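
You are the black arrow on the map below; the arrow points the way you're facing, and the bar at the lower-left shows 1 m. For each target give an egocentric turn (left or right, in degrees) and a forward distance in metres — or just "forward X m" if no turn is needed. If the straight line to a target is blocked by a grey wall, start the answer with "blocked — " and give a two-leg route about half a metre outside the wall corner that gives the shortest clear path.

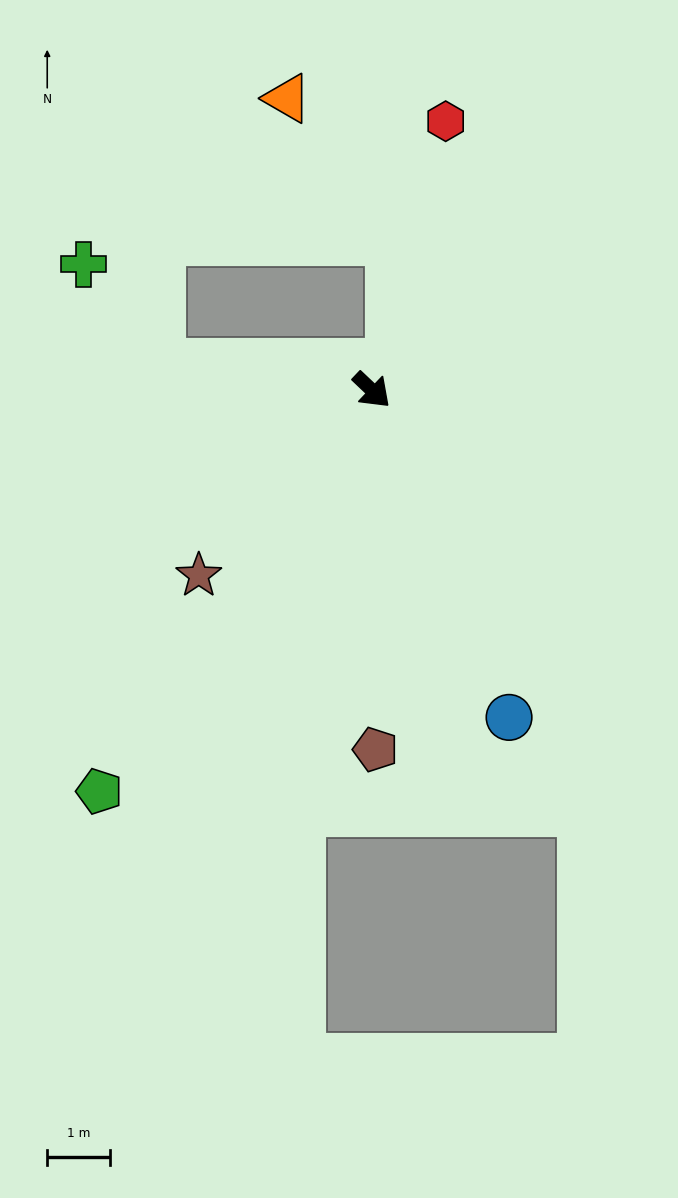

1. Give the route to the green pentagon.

turn right 81°, forward 7.8 m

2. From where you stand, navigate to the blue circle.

turn right 24°, forward 5.7 m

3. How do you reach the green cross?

blocked — turn right 143°, forward 3.4 m, then turn right 47°, forward 2.0 m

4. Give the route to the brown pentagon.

turn right 46°, forward 5.7 m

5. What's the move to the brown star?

turn right 90°, forward 4.1 m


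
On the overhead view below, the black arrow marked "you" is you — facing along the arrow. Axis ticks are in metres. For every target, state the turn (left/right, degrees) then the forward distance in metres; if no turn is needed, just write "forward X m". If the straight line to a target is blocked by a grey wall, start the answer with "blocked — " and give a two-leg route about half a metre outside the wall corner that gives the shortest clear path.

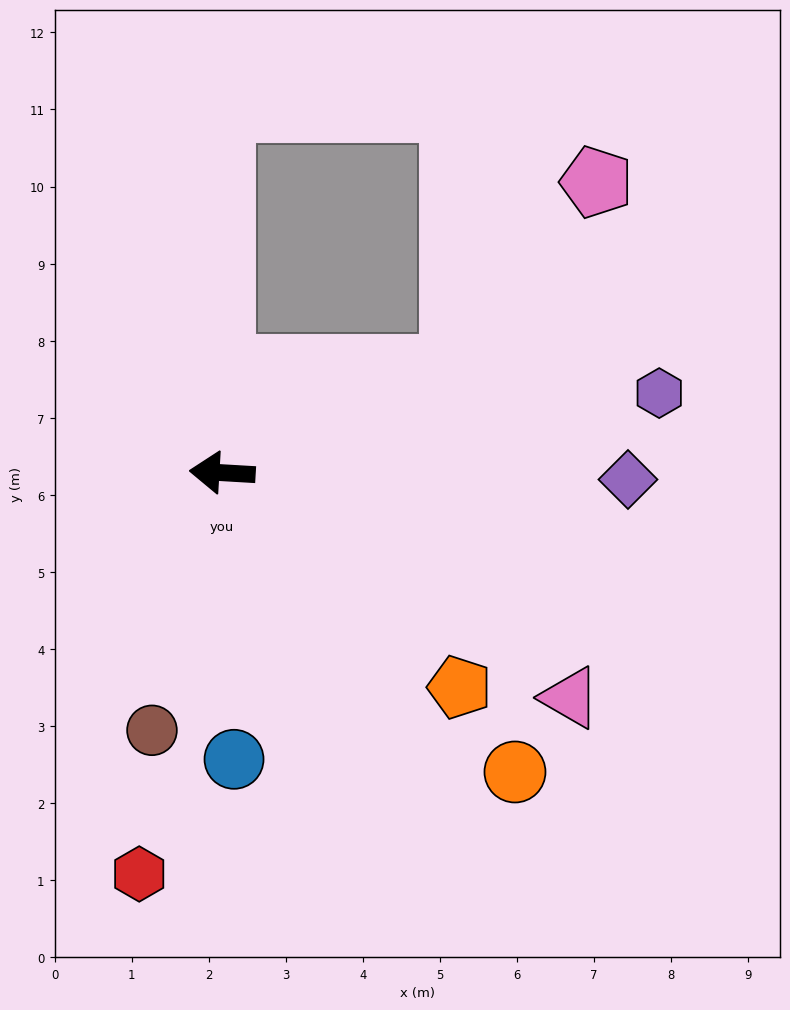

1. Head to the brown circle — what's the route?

turn left 78°, forward 3.5 m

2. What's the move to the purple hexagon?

turn right 166°, forward 5.8 m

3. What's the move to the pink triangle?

turn left 150°, forward 5.4 m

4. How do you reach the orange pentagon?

turn left 141°, forward 4.1 m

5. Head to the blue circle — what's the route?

turn left 96°, forward 3.7 m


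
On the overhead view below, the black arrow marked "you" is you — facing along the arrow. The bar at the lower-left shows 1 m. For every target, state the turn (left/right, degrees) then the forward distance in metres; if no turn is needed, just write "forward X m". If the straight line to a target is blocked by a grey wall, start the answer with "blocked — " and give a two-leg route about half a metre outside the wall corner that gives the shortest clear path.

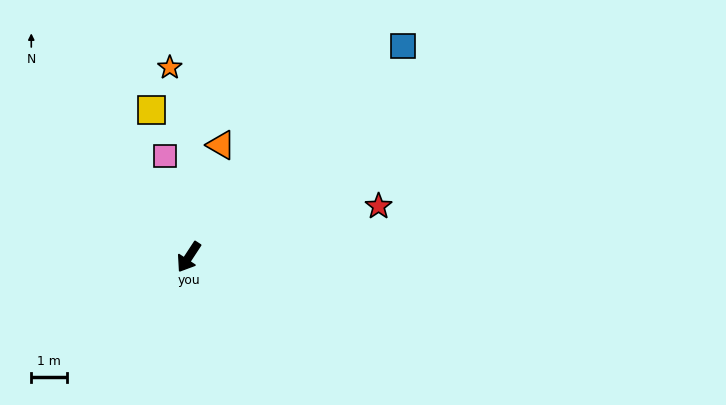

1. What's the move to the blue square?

turn left 168°, forward 8.5 m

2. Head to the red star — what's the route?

turn left 138°, forward 5.5 m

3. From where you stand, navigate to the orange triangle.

turn right 163°, forward 3.3 m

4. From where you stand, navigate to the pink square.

turn right 133°, forward 2.9 m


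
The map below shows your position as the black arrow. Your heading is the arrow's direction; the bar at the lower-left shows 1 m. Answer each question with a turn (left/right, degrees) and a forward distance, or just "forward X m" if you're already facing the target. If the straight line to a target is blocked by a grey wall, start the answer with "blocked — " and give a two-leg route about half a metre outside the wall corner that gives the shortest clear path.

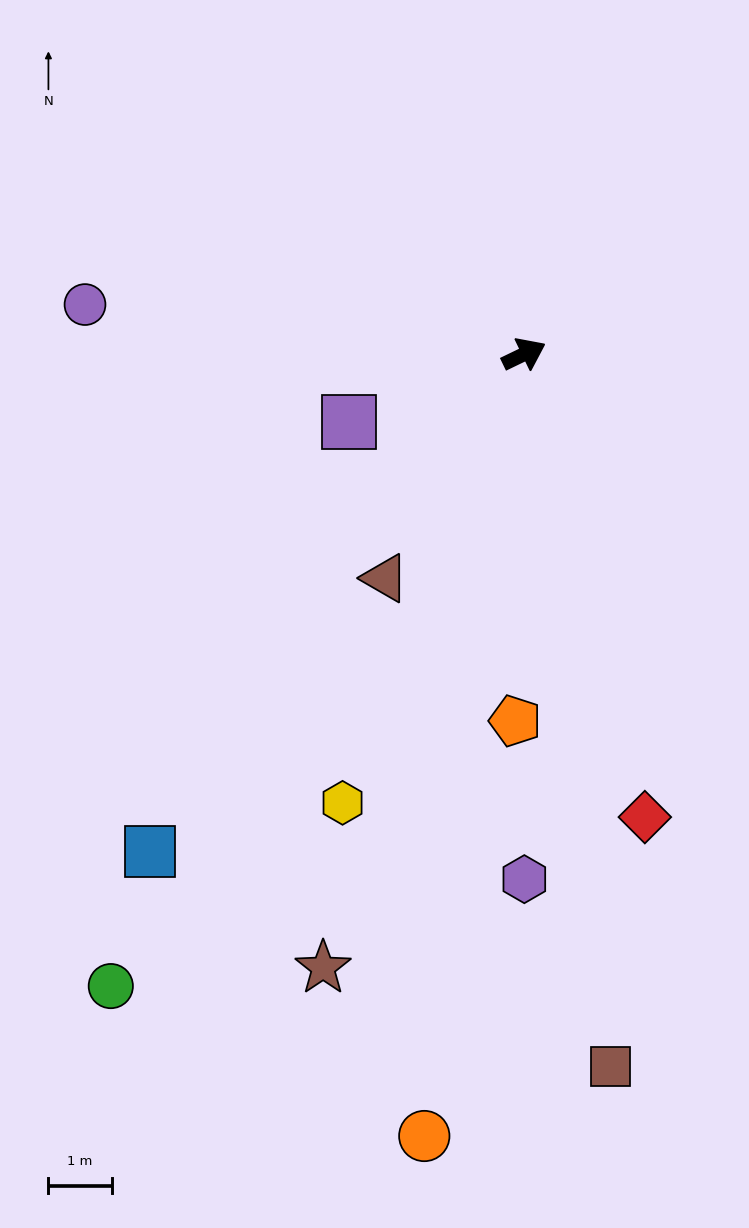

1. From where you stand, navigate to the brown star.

turn right 134°, forward 10.2 m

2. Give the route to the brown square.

turn right 109°, forward 11.4 m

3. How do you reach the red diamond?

turn right 101°, forward 7.6 m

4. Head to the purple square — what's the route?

turn left 175°, forward 3.0 m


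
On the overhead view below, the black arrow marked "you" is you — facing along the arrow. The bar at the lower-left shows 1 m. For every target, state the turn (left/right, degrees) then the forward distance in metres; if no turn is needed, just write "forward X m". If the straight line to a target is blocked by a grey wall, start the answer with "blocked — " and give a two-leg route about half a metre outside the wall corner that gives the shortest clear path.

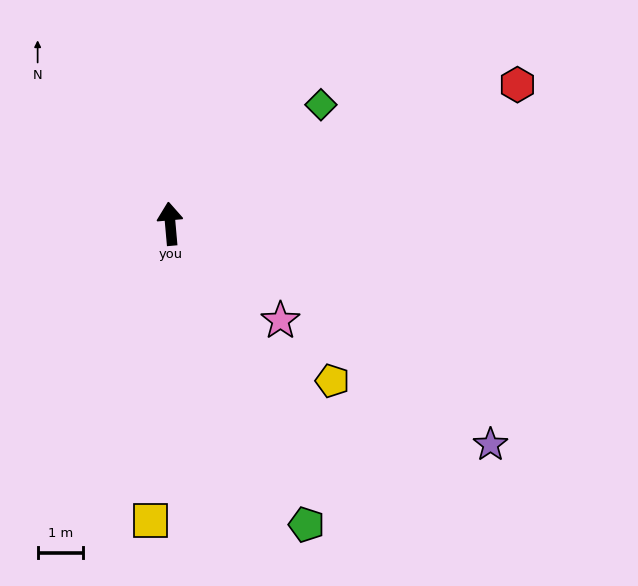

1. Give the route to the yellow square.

turn left 171°, forward 6.5 m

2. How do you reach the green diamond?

turn right 57°, forward 4.2 m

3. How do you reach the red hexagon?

turn right 73°, forward 8.2 m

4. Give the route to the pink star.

turn right 136°, forward 3.2 m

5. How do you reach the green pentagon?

turn right 161°, forward 7.3 m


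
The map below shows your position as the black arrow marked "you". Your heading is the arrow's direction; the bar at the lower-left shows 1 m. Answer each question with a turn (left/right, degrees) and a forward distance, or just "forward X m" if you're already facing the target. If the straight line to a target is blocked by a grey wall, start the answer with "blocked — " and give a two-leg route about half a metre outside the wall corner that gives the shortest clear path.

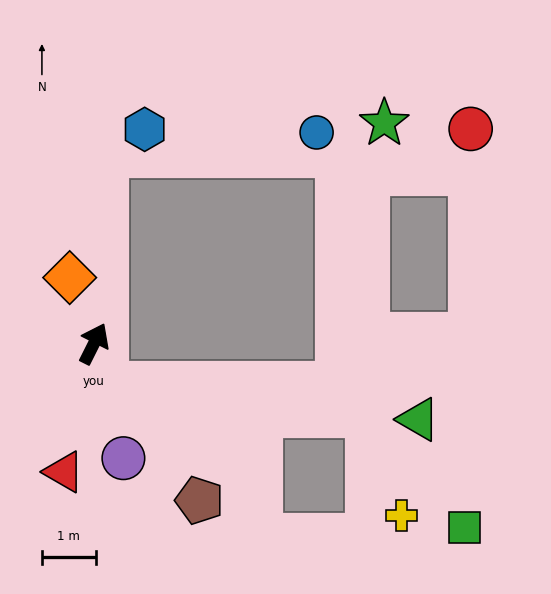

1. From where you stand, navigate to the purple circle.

turn right 139°, forward 2.2 m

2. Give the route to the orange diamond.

turn left 47°, forward 1.3 m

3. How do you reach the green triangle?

blocked — turn right 137°, forward 0.8 m, then turn left 67°, forward 5.8 m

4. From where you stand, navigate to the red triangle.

turn right 167°, forward 2.4 m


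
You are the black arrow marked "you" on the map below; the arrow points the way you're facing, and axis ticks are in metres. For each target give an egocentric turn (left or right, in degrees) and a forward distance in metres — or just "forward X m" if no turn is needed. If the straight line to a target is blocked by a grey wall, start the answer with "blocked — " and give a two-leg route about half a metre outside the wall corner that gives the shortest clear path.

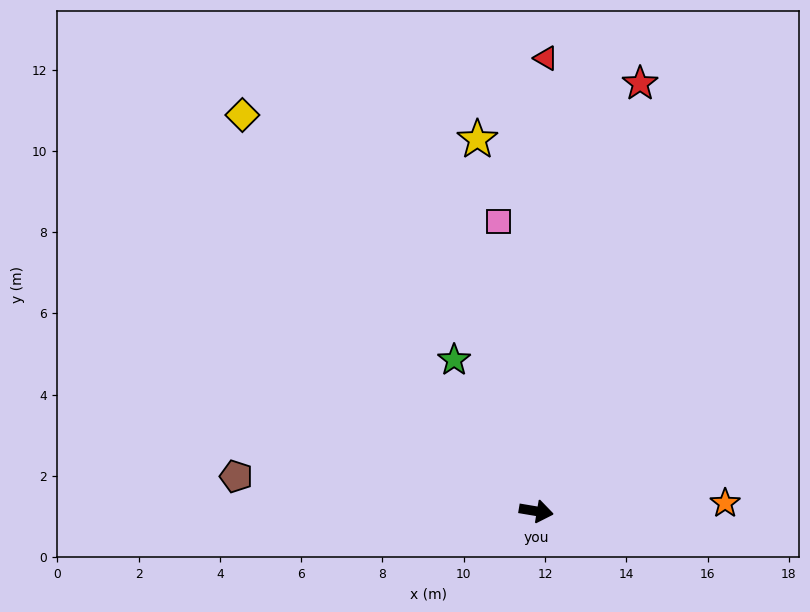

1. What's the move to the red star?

turn left 86°, forward 10.8 m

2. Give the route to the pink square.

turn left 107°, forward 7.2 m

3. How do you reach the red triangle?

turn left 98°, forward 11.2 m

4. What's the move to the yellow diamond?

turn left 136°, forward 12.1 m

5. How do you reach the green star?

turn left 128°, forward 4.2 m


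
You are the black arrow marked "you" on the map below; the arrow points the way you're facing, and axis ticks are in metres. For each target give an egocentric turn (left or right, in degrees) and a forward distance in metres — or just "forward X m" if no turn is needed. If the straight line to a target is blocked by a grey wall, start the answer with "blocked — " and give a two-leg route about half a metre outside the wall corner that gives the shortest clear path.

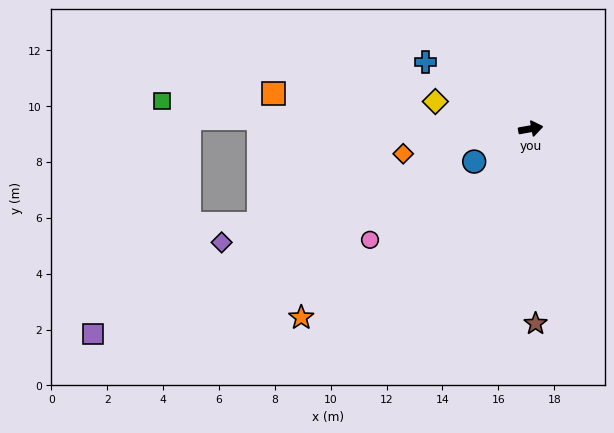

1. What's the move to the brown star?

turn right 99°, forward 7.0 m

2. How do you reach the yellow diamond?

turn left 154°, forward 3.5 m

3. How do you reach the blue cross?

turn left 137°, forward 4.5 m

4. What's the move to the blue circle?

turn right 160°, forward 2.3 m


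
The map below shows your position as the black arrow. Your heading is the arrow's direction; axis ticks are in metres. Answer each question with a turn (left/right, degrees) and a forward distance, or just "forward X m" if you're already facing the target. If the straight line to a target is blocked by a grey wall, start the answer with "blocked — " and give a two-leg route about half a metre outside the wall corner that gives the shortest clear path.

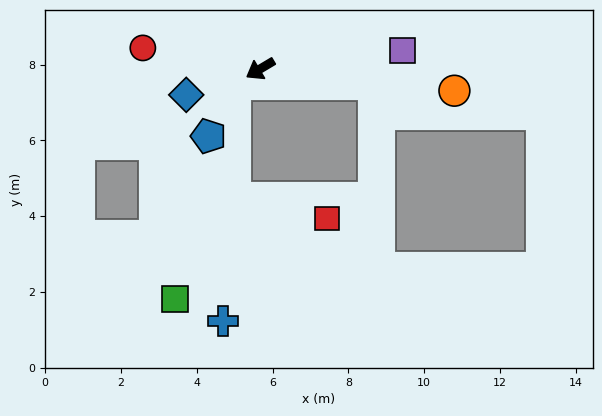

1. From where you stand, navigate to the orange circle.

turn left 143°, forward 5.2 m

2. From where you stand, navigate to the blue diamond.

turn right 11°, forward 2.1 m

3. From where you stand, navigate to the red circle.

turn right 41°, forward 3.1 m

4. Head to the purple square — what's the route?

turn left 156°, forward 3.8 m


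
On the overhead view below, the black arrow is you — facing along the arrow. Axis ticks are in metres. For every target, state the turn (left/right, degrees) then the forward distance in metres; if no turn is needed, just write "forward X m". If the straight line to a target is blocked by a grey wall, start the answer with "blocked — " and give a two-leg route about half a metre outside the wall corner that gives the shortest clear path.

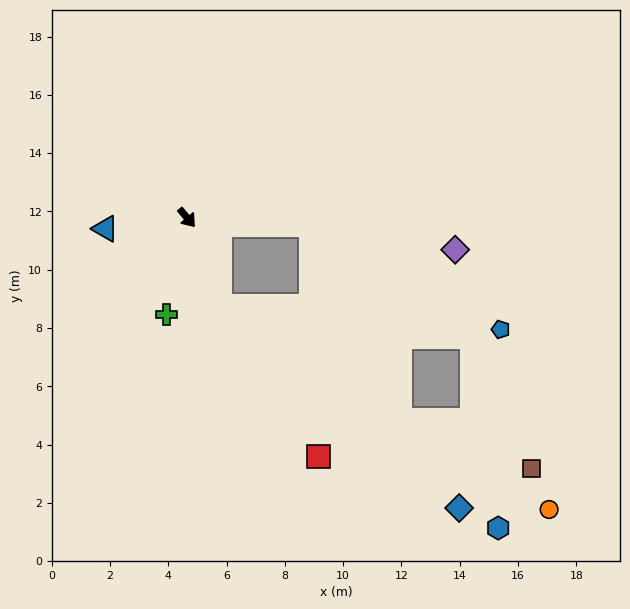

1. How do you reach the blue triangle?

turn right 122°, forward 2.8 m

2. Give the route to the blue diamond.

blocked — turn right 19°, forward 3.2 m, then turn left 29°, forward 10.7 m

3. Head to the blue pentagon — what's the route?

blocked — turn left 47°, forward 4.3 m, then turn right 26°, forward 7.4 m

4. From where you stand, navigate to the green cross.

turn right 52°, forward 3.4 m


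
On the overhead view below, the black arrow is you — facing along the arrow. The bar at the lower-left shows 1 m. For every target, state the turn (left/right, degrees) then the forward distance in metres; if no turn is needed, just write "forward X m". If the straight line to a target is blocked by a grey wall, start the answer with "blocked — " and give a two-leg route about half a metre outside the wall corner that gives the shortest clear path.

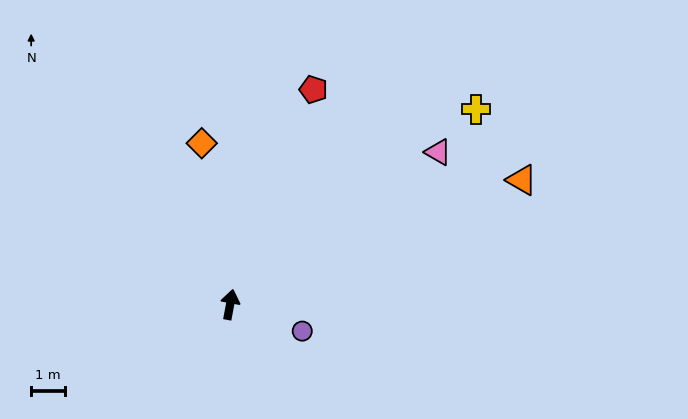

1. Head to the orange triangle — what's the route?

turn right 56°, forward 9.2 m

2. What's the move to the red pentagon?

turn right 11°, forward 6.7 m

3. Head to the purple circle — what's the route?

turn right 100°, forward 2.2 m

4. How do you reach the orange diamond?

turn left 21°, forward 4.8 m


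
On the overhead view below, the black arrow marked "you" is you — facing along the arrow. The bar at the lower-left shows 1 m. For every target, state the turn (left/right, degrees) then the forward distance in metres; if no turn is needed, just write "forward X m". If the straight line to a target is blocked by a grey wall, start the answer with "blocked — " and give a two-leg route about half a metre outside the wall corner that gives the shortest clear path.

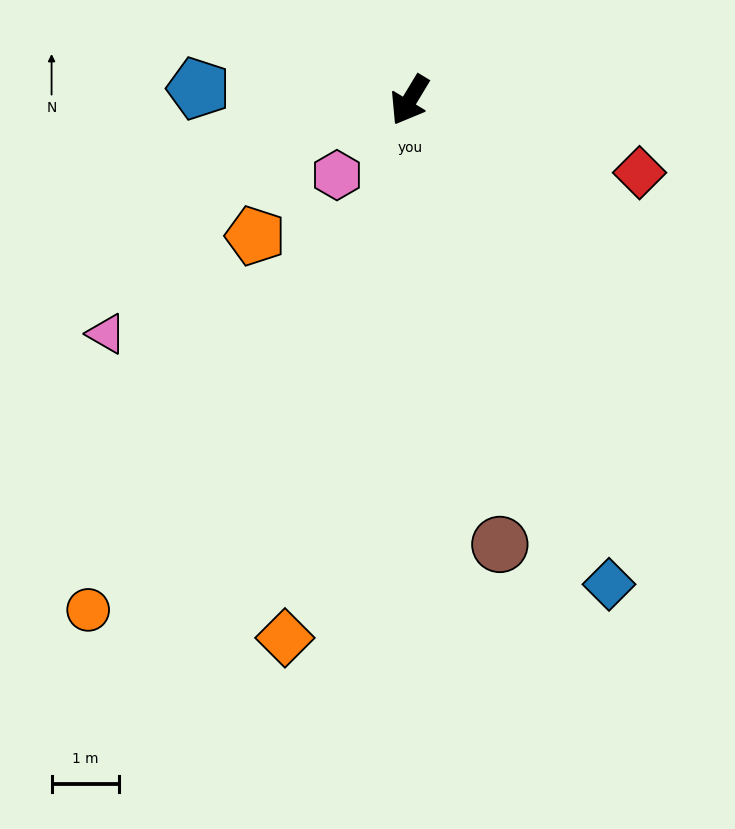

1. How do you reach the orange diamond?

turn left 18°, forward 8.2 m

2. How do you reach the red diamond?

turn left 104°, forward 3.6 m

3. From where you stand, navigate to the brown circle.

turn left 43°, forward 6.7 m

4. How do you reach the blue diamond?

turn left 53°, forward 7.7 m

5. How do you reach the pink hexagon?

turn right 13°, forward 1.5 m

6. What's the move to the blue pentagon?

turn right 62°, forward 3.1 m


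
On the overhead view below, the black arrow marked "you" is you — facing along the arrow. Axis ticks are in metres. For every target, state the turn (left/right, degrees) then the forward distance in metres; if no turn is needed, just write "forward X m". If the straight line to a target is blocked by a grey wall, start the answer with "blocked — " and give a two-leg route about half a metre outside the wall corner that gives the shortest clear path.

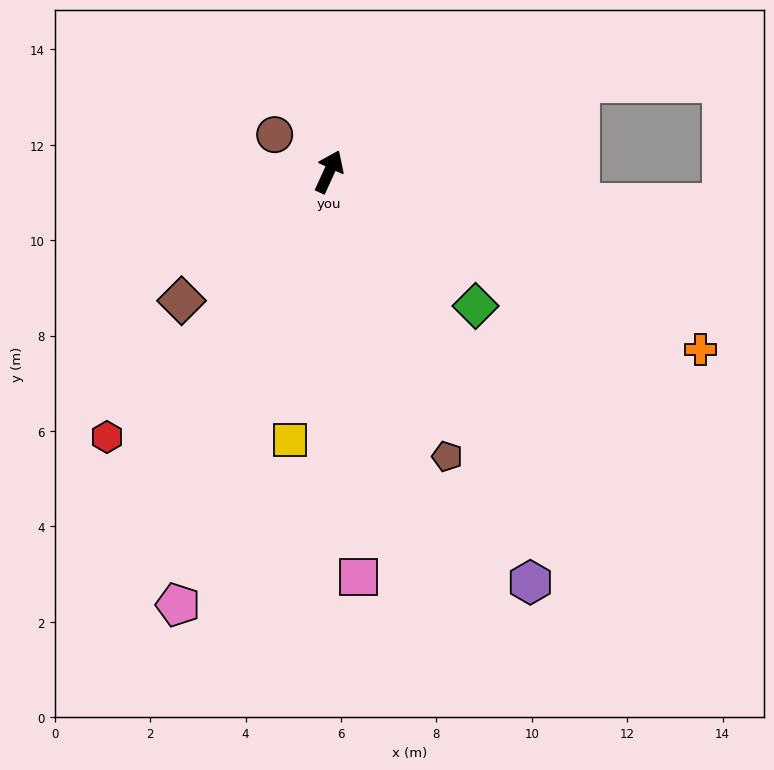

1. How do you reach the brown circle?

turn left 80°, forward 1.4 m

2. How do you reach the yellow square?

turn right 164°, forward 5.7 m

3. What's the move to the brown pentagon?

turn right 133°, forward 6.5 m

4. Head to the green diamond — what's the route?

turn right 108°, forward 4.2 m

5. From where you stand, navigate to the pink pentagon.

turn right 175°, forward 9.6 m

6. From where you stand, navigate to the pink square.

turn right 151°, forward 8.5 m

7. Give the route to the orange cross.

turn right 91°, forward 8.6 m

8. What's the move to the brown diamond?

turn left 156°, forward 4.1 m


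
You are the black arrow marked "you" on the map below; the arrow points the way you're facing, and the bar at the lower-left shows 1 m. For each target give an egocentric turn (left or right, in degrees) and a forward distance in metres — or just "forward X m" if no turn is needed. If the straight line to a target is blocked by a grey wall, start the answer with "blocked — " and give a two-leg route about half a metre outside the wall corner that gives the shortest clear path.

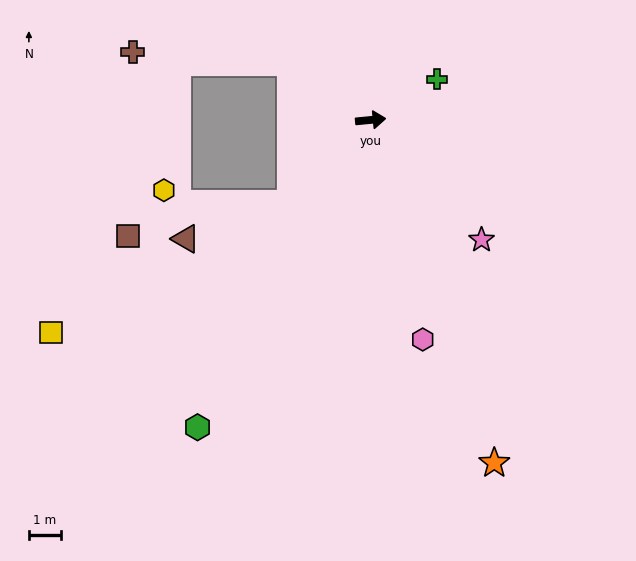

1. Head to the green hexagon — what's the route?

turn right 125°, forward 11.0 m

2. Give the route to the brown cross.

blocked — turn left 139°, forward 3.1 m, then turn left 32°, forward 4.9 m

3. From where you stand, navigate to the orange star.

turn right 76°, forward 11.3 m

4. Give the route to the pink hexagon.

turn right 82°, forward 7.0 m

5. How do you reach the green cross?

turn left 26°, forward 2.4 m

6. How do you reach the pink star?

turn right 53°, forward 5.1 m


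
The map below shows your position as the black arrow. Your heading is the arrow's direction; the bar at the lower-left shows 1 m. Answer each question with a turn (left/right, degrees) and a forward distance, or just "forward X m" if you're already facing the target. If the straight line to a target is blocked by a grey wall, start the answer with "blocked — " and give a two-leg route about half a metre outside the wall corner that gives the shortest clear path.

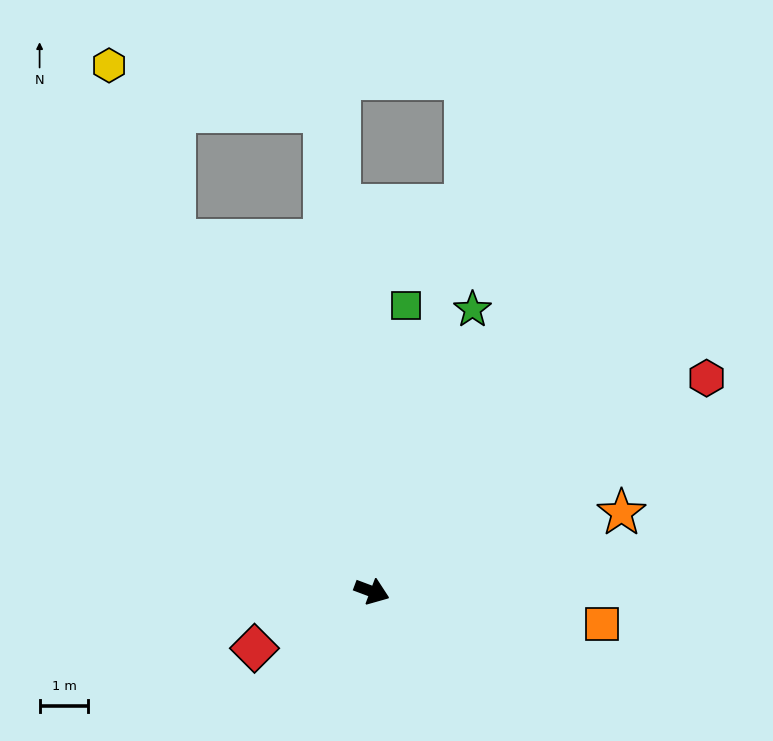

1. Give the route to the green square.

turn left 104°, forward 5.9 m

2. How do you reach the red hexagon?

turn left 53°, forward 8.1 m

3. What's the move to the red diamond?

turn right 134°, forward 2.7 m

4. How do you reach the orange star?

turn left 38°, forward 5.4 m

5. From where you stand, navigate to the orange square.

turn left 12°, forward 4.8 m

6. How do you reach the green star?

turn left 91°, forward 6.1 m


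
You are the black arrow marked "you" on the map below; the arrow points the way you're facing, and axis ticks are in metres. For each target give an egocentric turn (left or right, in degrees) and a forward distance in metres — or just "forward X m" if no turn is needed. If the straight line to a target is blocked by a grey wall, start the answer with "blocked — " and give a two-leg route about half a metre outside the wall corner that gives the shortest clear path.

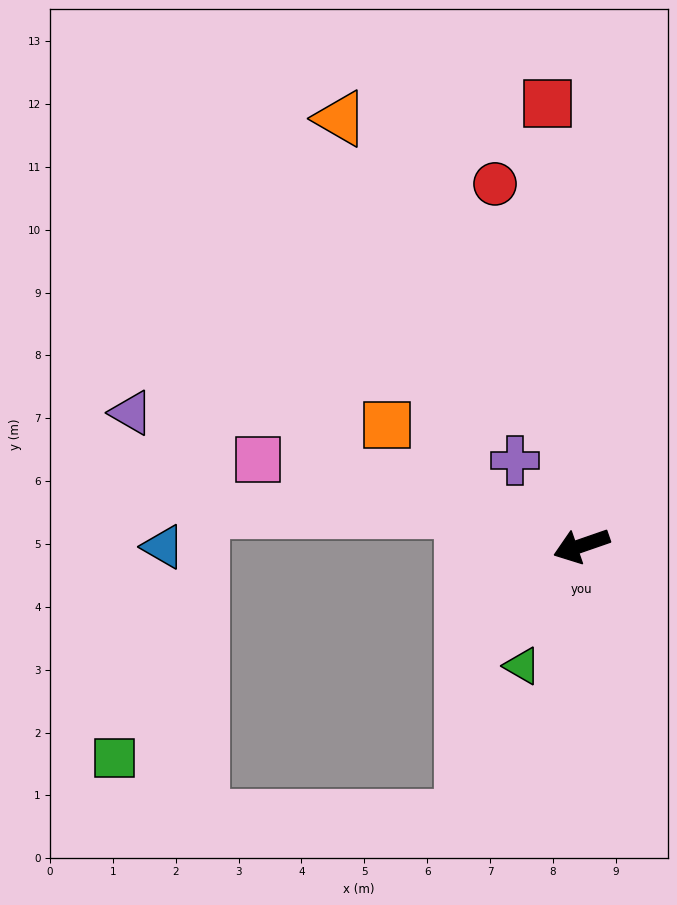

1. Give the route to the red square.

turn right 105°, forward 7.1 m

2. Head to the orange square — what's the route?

turn right 51°, forward 3.6 m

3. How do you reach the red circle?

turn right 96°, forward 5.9 m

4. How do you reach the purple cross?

turn right 71°, forward 1.7 m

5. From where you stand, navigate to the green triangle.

turn left 45°, forward 2.1 m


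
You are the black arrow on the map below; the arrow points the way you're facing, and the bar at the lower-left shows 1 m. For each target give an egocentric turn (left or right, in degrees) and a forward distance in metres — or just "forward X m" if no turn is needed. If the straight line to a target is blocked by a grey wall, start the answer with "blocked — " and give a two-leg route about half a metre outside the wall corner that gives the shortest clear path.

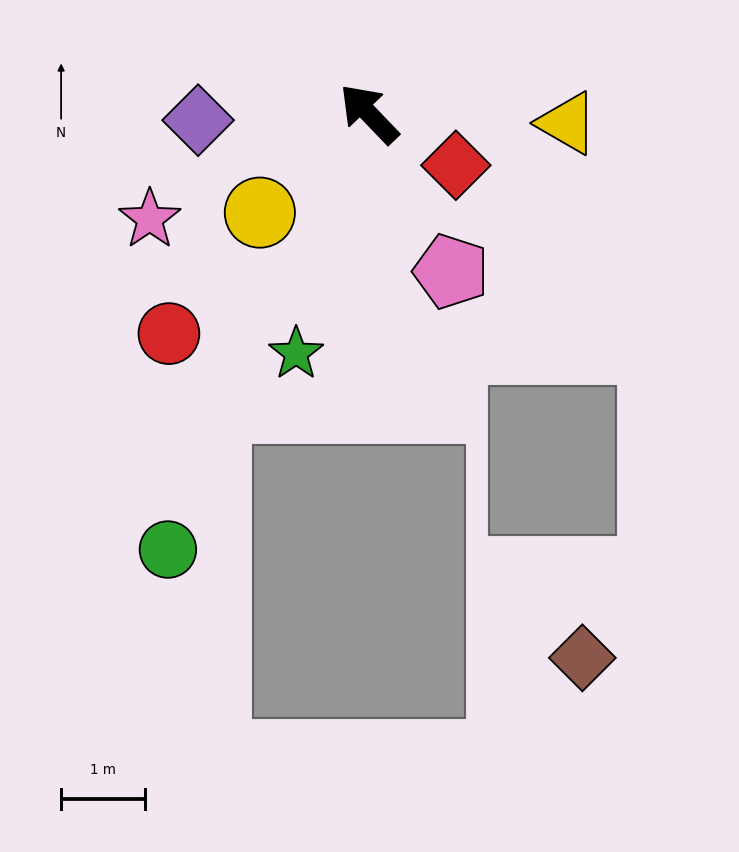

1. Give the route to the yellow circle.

turn left 88°, forward 1.8 m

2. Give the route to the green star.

turn left 119°, forward 3.0 m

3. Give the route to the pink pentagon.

turn left 164°, forward 2.1 m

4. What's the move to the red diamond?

turn right 164°, forward 1.2 m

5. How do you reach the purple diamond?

turn left 48°, forward 2.0 m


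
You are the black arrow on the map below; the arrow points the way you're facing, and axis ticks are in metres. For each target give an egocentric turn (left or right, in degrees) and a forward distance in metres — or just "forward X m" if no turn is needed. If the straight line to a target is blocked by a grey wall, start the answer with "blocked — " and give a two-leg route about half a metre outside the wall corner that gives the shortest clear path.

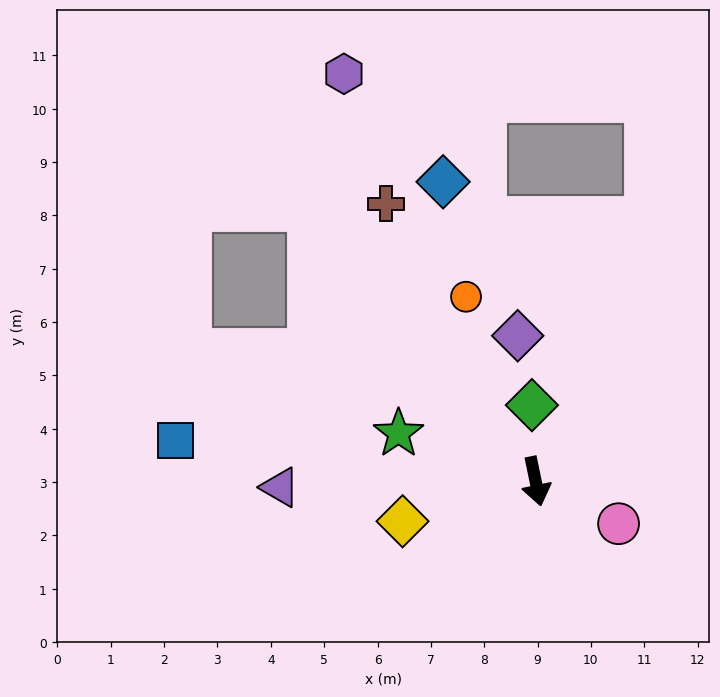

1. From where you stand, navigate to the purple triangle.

turn right 100°, forward 4.8 m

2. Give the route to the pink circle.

turn left 51°, forward 1.7 m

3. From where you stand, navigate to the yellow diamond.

turn right 85°, forward 2.6 m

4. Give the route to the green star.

turn right 121°, forward 2.7 m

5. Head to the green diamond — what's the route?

turn left 171°, forward 1.4 m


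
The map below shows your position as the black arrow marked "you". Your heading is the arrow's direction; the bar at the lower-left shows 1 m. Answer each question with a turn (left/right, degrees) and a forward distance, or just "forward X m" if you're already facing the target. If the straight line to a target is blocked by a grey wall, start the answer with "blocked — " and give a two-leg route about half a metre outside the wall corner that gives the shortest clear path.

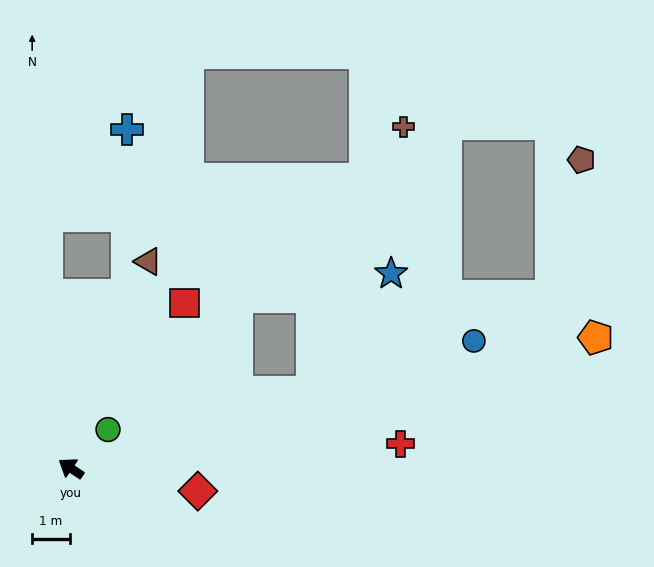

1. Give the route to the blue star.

blocked — turn right 128°, forward 6.7 m, then turn left 38°, forward 3.8 m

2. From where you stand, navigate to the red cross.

turn right 142°, forward 8.8 m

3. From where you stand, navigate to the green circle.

turn right 100°, forward 1.4 m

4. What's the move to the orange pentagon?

turn right 132°, forward 14.4 m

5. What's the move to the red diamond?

turn right 156°, forward 3.4 m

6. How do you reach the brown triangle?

turn right 76°, forward 5.9 m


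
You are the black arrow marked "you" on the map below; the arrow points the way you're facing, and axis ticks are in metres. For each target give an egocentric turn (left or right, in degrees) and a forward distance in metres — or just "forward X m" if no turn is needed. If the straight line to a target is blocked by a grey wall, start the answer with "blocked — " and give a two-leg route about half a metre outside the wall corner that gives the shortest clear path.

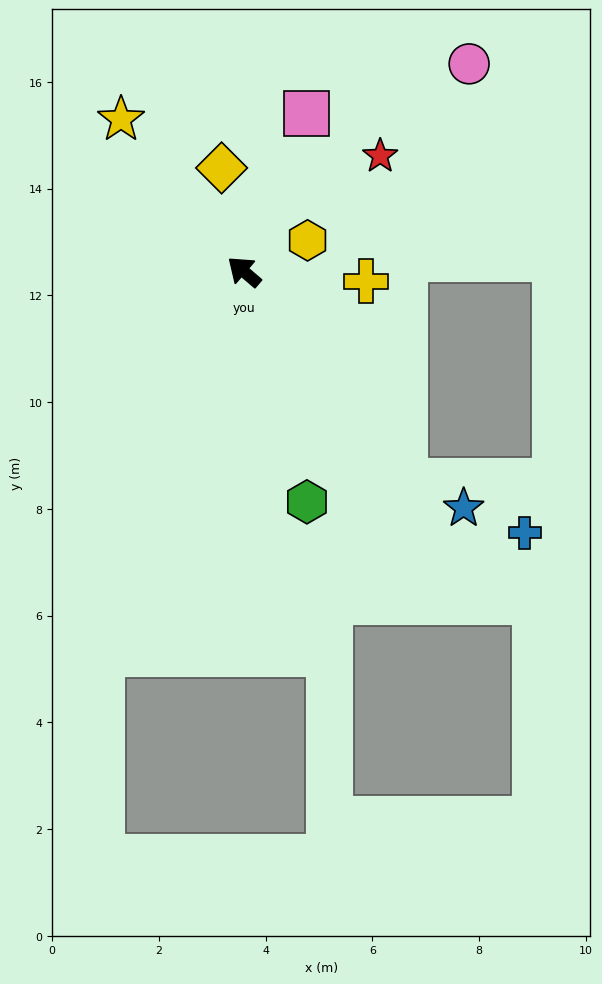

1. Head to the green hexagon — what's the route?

turn left 146°, forward 4.5 m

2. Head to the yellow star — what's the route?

turn right 11°, forward 3.7 m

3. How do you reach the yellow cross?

turn right 144°, forward 2.3 m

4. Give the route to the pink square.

turn right 71°, forward 3.2 m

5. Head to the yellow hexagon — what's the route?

turn right 113°, forward 1.3 m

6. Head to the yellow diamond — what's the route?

turn right 37°, forward 2.0 m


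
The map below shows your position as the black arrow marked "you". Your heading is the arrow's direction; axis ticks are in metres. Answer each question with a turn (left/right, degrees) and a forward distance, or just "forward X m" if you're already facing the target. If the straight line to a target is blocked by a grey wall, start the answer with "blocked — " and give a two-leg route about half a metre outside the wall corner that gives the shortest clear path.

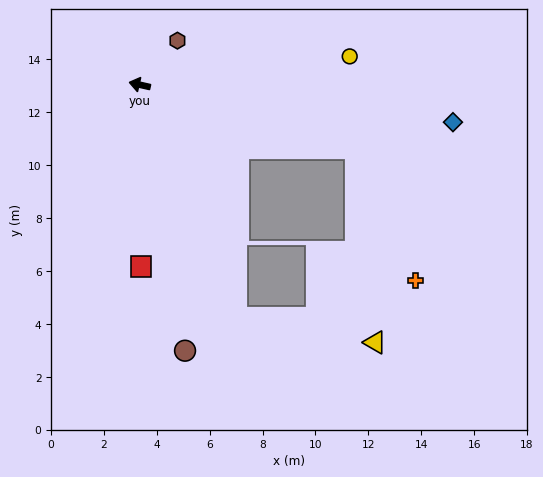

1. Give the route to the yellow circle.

turn right 160°, forward 8.0 m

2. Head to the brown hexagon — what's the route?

turn right 118°, forward 2.2 m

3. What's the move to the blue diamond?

turn right 174°, forward 11.9 m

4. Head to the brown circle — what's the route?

turn left 112°, forward 10.2 m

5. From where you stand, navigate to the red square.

turn left 103°, forward 6.9 m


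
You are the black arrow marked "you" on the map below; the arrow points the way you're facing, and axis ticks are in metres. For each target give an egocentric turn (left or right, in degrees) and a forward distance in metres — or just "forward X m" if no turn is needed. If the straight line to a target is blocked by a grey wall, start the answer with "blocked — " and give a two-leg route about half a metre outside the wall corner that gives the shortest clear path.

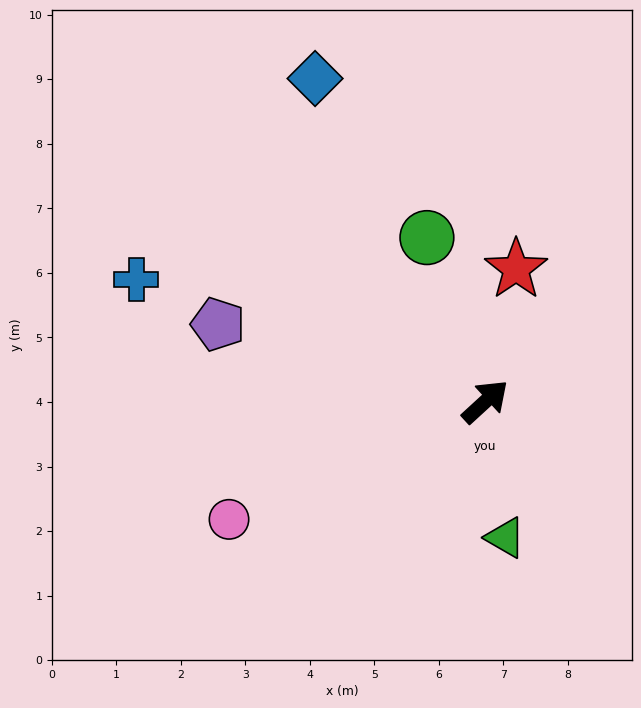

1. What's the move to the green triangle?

turn right 124°, forward 2.1 m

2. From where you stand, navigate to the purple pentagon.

turn left 121°, forward 4.3 m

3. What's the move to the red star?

turn left 34°, forward 2.1 m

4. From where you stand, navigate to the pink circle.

turn left 162°, forward 4.4 m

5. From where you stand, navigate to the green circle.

turn left 67°, forward 2.7 m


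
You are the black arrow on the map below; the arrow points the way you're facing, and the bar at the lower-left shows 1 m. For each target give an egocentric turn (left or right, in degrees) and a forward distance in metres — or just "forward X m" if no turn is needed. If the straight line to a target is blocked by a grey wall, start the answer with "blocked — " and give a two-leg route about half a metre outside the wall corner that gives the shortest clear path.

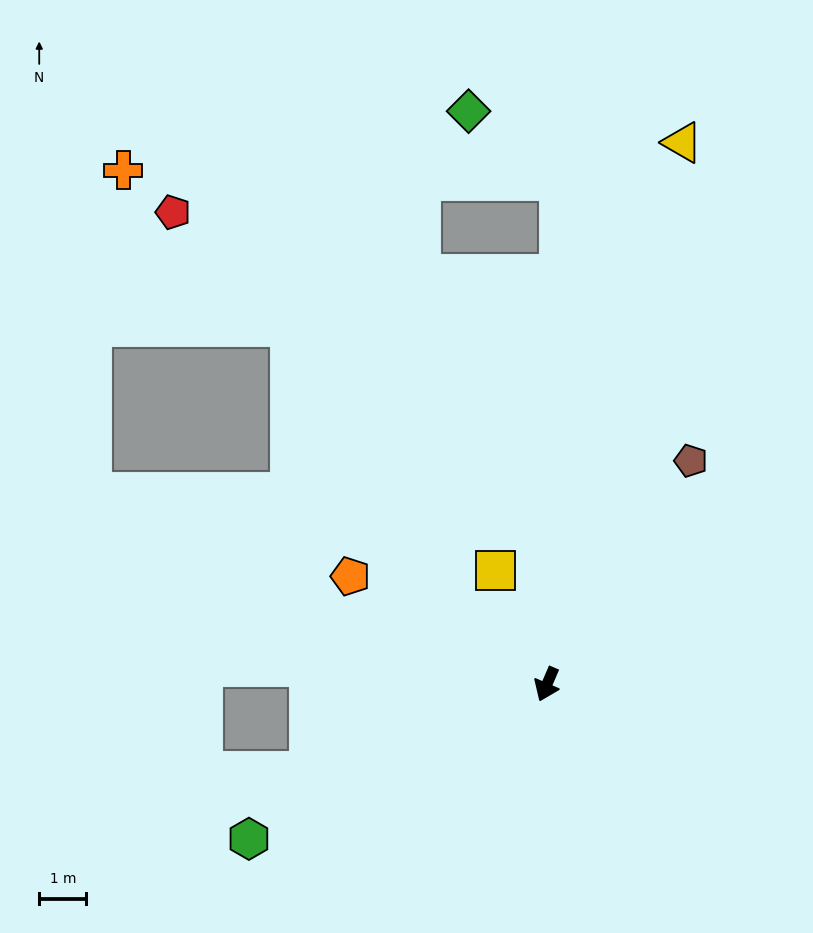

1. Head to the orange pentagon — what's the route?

turn right 96°, forward 4.7 m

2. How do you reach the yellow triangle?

turn right 171°, forward 11.8 m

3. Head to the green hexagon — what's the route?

turn right 39°, forward 7.1 m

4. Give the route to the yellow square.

turn right 132°, forward 2.6 m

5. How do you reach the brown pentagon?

turn left 170°, forward 5.6 m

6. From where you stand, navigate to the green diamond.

blocked — turn right 158°, forward 10.6 m, then turn left 54°, forward 2.4 m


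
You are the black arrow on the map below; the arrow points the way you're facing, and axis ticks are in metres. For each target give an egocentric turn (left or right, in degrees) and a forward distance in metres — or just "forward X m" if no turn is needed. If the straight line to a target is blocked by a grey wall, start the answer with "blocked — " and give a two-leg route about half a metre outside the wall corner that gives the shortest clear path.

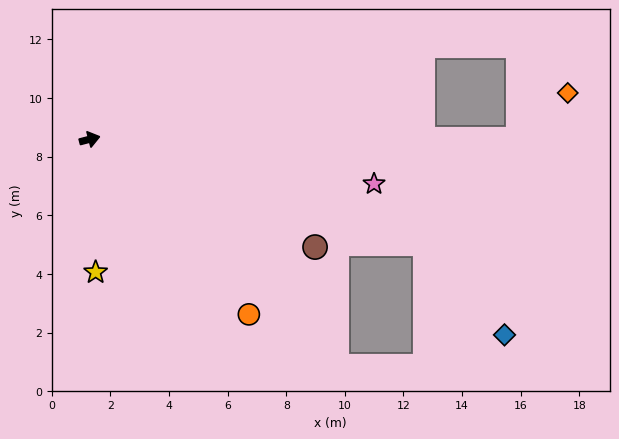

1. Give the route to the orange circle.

turn right 62°, forward 8.1 m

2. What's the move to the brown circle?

turn right 40°, forward 8.5 m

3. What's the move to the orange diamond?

blocked — turn right 15°, forward 14.6 m, then turn left 44°, forward 2.3 m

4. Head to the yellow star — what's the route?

turn right 102°, forward 4.5 m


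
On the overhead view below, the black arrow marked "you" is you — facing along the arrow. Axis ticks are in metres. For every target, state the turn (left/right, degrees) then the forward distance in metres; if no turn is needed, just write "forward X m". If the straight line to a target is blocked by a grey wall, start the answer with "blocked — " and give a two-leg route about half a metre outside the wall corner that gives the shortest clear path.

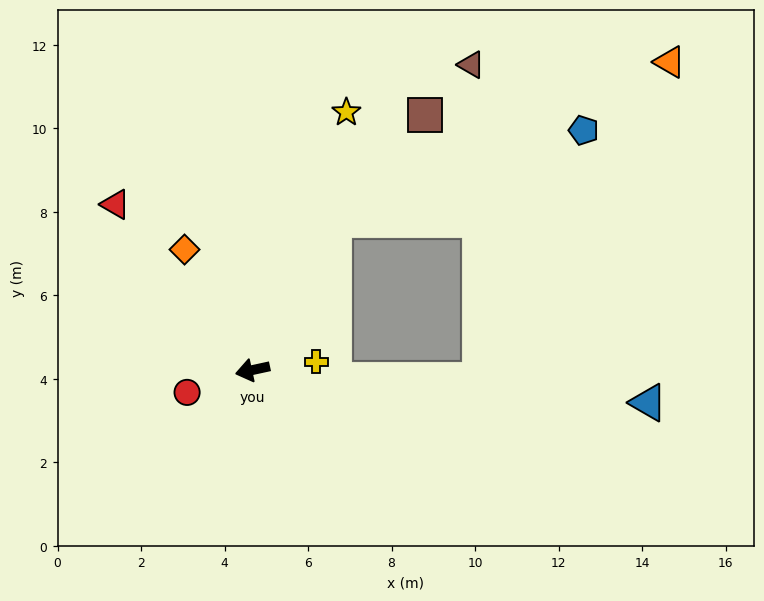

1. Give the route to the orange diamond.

turn right 73°, forward 3.3 m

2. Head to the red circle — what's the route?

turn left 7°, forward 1.7 m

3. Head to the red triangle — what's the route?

turn right 63°, forward 5.2 m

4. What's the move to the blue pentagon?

blocked — turn right 131°, forward 4.1 m, then turn right 41°, forward 6.4 m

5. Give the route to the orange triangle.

blocked — turn right 131°, forward 4.1 m, then turn right 36°, forward 8.9 m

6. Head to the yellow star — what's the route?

turn right 122°, forward 6.6 m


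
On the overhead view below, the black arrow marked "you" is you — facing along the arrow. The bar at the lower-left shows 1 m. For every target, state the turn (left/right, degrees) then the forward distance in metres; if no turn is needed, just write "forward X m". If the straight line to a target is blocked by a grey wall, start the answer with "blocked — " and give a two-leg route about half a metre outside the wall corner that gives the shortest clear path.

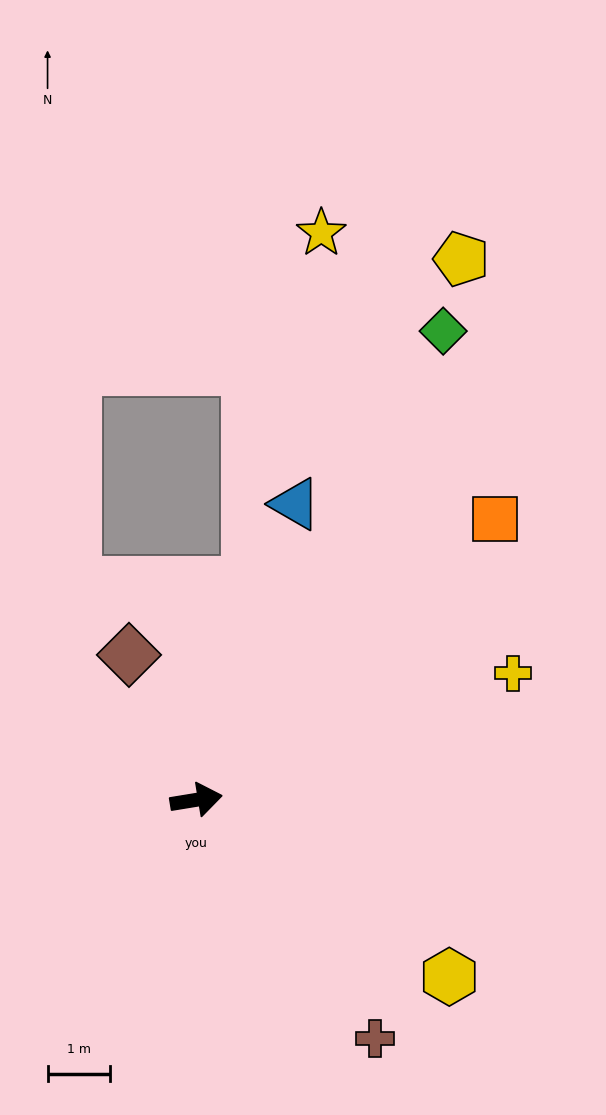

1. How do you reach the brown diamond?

turn left 106°, forward 2.6 m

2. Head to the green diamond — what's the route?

turn left 53°, forward 8.5 m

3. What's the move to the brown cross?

turn right 62°, forward 4.8 m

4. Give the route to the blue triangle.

turn left 62°, forward 5.0 m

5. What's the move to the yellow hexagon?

turn right 44°, forward 4.9 m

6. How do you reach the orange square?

turn left 34°, forward 6.5 m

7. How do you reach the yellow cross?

turn left 12°, forward 5.4 m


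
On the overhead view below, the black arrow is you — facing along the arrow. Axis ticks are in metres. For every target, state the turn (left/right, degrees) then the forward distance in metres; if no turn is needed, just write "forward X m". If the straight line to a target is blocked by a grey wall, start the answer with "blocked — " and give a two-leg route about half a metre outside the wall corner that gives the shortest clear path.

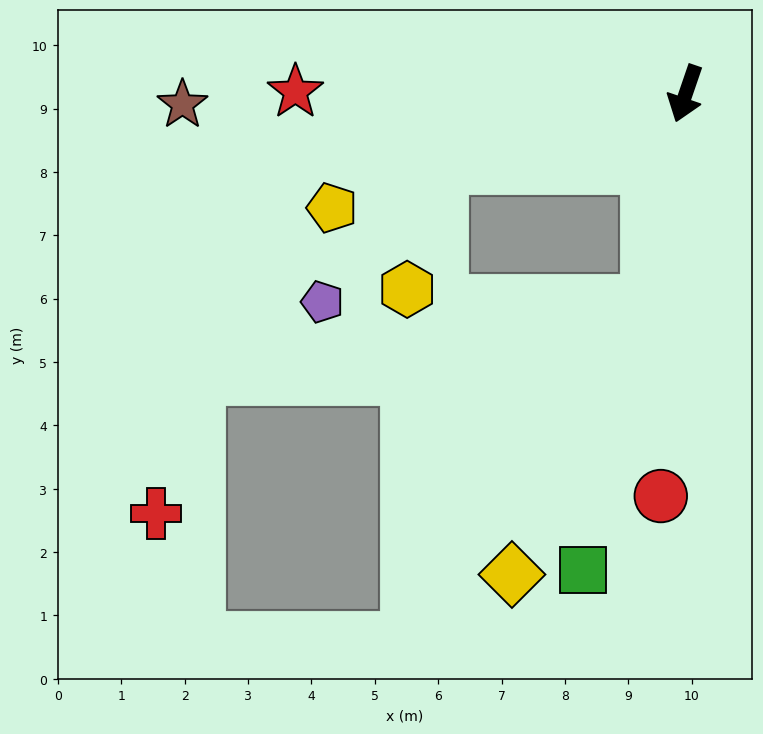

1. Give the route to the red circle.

turn left 15°, forward 6.4 m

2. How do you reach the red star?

turn right 71°, forward 6.2 m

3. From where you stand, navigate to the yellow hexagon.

blocked — turn right 54°, forward 4.0 m, then turn left 57°, forward 2.0 m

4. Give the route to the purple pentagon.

blocked — turn right 54°, forward 4.0 m, then turn left 31°, forward 2.8 m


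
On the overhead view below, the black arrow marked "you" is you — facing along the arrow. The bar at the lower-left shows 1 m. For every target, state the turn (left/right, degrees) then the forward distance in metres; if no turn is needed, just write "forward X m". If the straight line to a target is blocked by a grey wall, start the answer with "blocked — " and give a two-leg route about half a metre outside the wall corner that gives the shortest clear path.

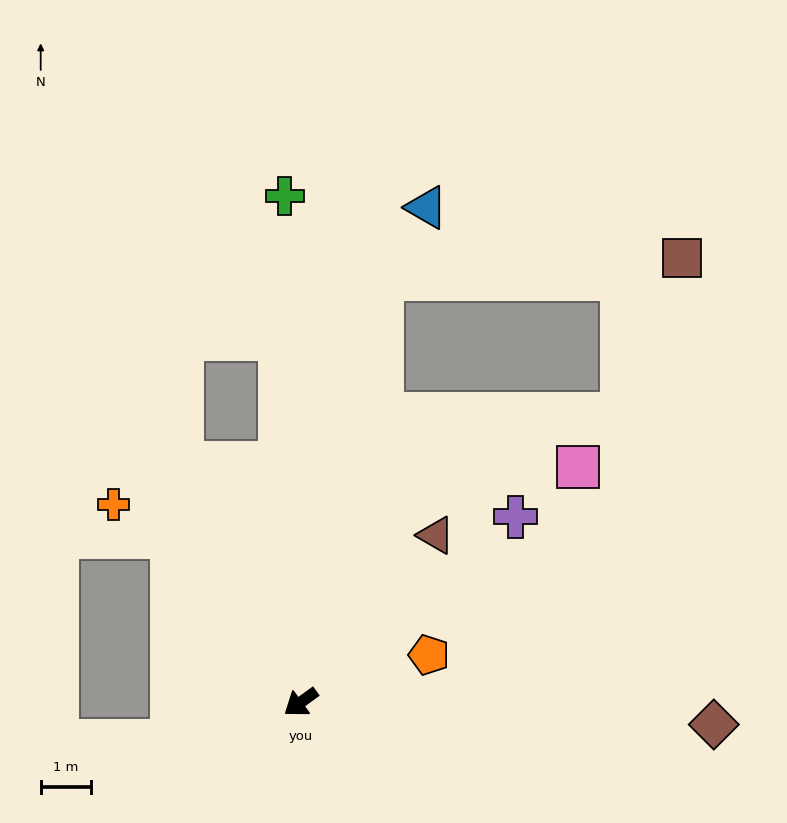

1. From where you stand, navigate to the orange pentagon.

turn left 164°, forward 2.7 m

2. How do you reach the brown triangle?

turn right 165°, forward 4.3 m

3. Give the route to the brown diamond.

turn left 141°, forward 8.2 m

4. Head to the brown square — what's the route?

blocked — turn right 137°, forward 8.6 m, then turn right 75°, forward 6.0 m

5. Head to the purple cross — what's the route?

turn right 175°, forward 5.6 m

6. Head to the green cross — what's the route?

turn right 124°, forward 10.1 m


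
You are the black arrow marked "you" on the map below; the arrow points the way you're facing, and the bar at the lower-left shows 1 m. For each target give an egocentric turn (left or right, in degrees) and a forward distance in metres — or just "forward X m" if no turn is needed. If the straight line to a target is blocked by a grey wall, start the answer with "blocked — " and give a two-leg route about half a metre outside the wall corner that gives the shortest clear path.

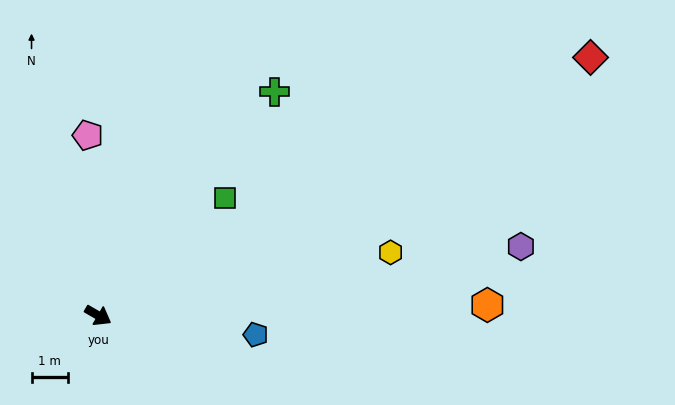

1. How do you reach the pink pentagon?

turn left 123°, forward 4.9 m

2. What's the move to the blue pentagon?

turn left 23°, forward 4.3 m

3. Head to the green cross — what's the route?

turn left 82°, forward 7.8 m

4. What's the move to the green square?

turn left 73°, forward 4.7 m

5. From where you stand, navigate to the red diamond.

turn left 58°, forward 15.2 m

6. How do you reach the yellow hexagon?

turn left 42°, forward 8.2 m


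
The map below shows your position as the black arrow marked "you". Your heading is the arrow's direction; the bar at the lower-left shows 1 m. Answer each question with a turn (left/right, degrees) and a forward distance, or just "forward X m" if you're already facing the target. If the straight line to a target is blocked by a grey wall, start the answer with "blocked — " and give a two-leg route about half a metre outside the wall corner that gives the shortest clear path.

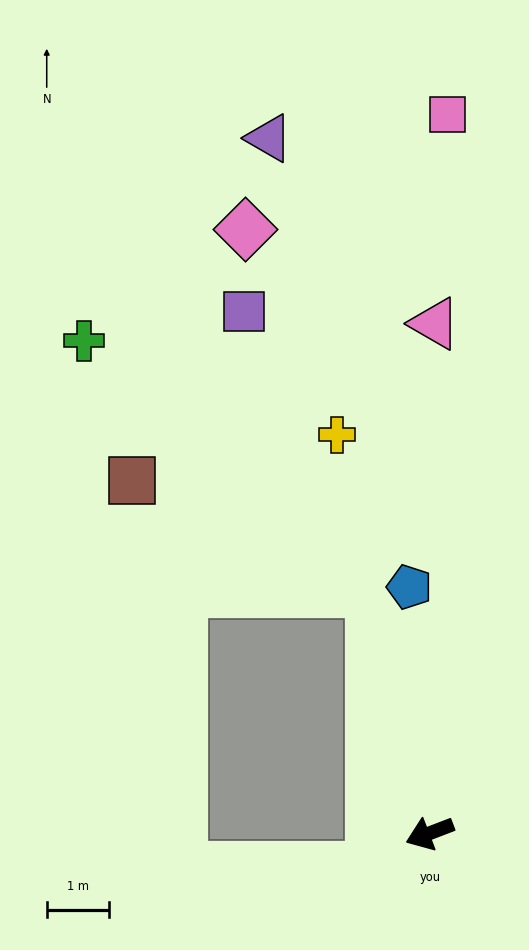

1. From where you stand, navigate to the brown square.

blocked — turn right 98°, forward 4.0 m, then turn left 52°, forward 4.2 m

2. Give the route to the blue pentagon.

turn right 106°, forward 4.0 m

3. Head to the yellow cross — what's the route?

turn right 98°, forward 6.5 m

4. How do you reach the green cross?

blocked — turn right 98°, forward 4.0 m, then turn left 36°, forward 6.1 m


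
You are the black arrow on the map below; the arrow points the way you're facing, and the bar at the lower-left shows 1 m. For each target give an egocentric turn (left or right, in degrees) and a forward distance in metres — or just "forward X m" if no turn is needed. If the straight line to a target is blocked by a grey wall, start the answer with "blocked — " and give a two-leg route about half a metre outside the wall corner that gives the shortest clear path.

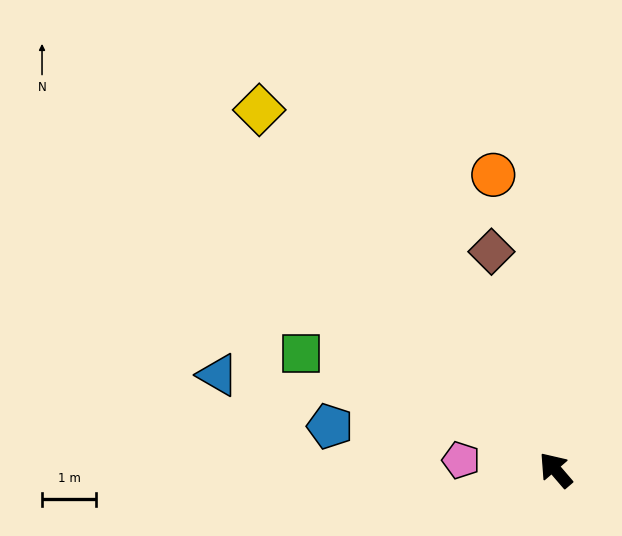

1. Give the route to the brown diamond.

turn right 24°, forward 4.2 m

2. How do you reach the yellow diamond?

forward 8.6 m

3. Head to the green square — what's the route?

turn left 25°, forward 5.2 m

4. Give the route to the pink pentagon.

turn left 44°, forward 1.8 m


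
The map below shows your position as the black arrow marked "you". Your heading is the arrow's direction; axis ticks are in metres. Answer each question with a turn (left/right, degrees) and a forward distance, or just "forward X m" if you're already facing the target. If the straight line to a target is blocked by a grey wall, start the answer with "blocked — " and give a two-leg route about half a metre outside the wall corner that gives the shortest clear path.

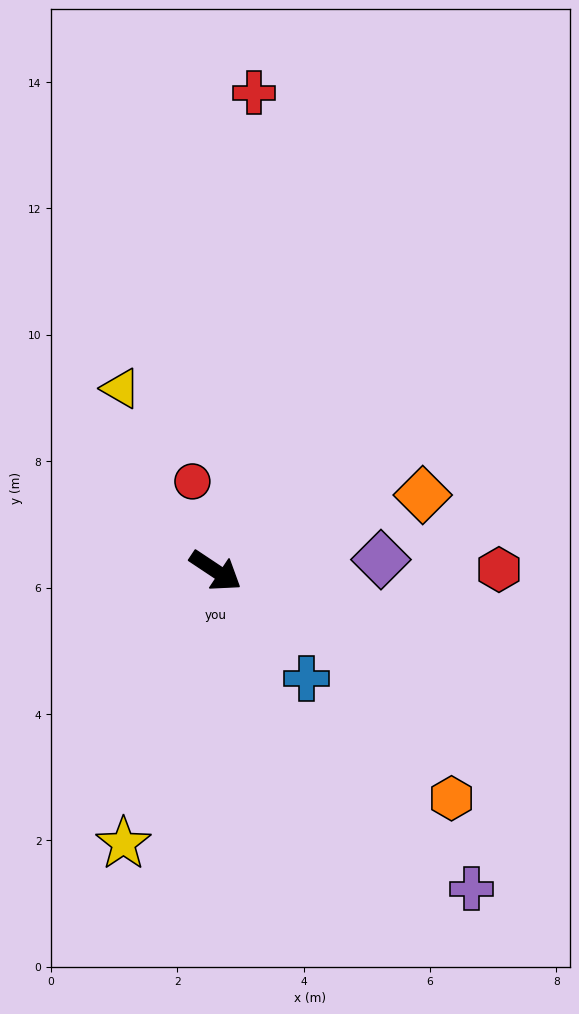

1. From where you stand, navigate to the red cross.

turn left 119°, forward 7.6 m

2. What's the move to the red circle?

turn left 138°, forward 1.5 m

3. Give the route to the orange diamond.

turn left 54°, forward 3.5 m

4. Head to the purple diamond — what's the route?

turn left 38°, forward 2.6 m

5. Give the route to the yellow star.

turn right 75°, forward 4.6 m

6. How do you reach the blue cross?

turn right 16°, forward 2.2 m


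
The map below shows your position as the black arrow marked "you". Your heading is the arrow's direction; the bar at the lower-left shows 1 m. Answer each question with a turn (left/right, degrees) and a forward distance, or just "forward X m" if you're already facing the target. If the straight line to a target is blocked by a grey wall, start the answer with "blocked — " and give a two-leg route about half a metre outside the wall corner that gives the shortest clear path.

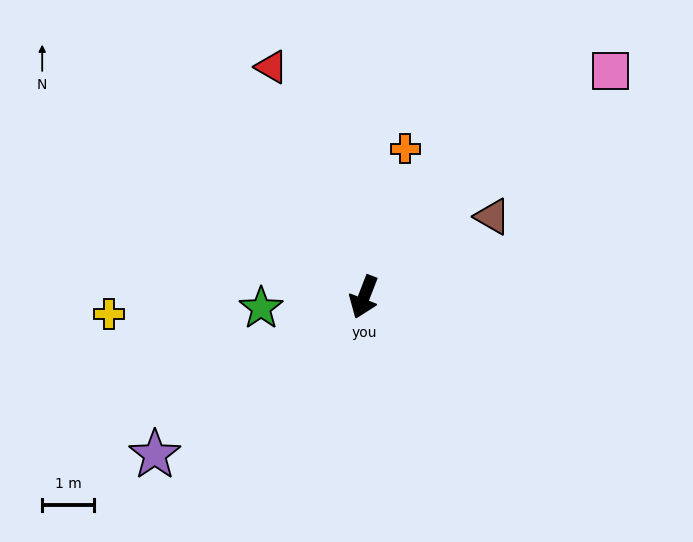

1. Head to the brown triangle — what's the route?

turn left 143°, forward 2.9 m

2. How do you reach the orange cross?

turn right 174°, forward 3.0 m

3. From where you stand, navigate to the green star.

turn right 63°, forward 2.0 m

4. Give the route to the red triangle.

turn right 137°, forward 4.8 m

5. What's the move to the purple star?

turn right 32°, forward 5.0 m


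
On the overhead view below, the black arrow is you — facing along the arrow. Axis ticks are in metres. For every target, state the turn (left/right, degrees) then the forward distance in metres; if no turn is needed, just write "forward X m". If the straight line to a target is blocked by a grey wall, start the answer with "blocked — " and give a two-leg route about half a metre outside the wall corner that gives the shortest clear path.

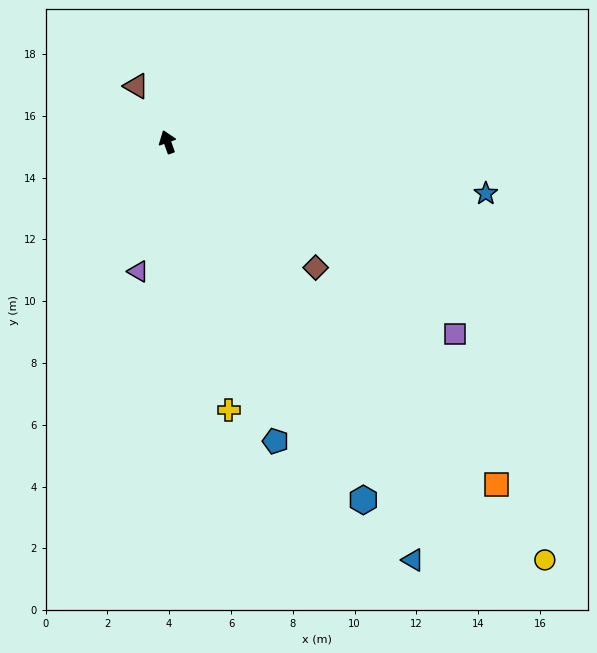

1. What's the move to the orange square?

turn right 156°, forward 15.4 m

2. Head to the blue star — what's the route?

turn right 119°, forward 10.4 m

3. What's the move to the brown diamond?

turn right 150°, forward 6.3 m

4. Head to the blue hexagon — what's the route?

turn right 171°, forward 13.2 m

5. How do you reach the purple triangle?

turn left 148°, forward 4.3 m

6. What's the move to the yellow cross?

turn left 173°, forward 8.9 m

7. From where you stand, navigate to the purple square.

turn right 143°, forward 11.2 m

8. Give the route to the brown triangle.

turn left 9°, forward 2.1 m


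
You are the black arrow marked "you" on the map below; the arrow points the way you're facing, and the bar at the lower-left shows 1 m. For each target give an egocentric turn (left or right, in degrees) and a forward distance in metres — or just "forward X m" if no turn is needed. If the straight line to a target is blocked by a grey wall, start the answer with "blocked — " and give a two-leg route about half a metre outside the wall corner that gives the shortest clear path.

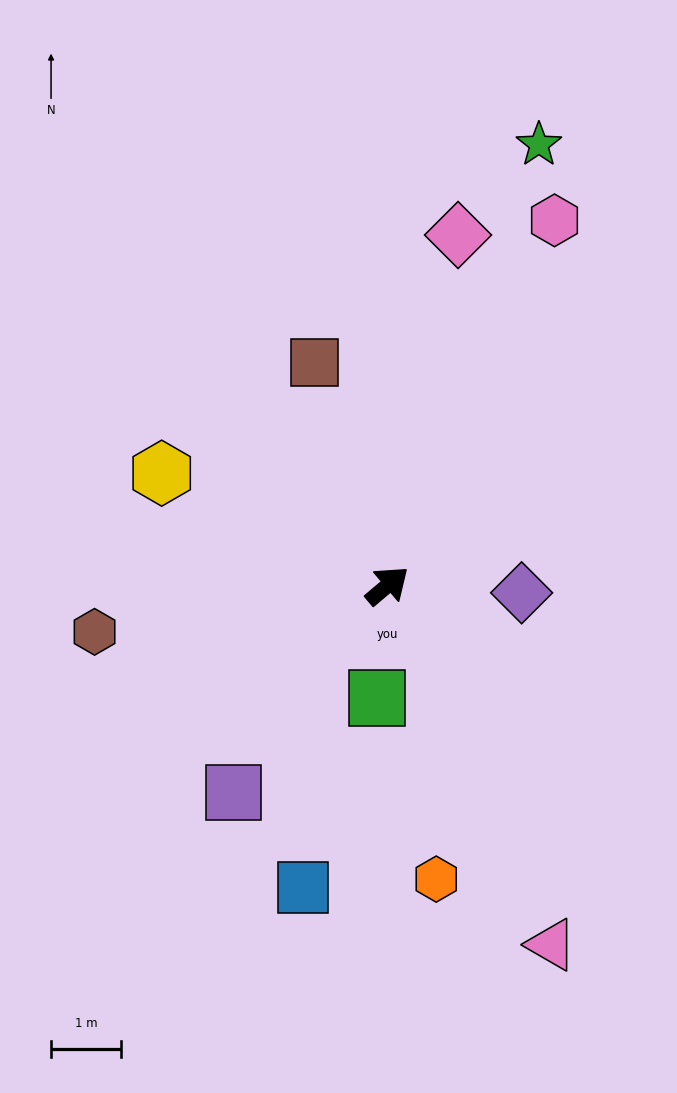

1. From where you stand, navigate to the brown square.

turn left 68°, forward 3.4 m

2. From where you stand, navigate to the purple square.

turn right 167°, forward 3.7 m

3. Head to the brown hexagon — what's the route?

turn left 149°, forward 4.3 m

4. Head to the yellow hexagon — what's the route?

turn left 113°, forward 3.6 m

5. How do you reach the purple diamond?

turn right 43°, forward 1.9 m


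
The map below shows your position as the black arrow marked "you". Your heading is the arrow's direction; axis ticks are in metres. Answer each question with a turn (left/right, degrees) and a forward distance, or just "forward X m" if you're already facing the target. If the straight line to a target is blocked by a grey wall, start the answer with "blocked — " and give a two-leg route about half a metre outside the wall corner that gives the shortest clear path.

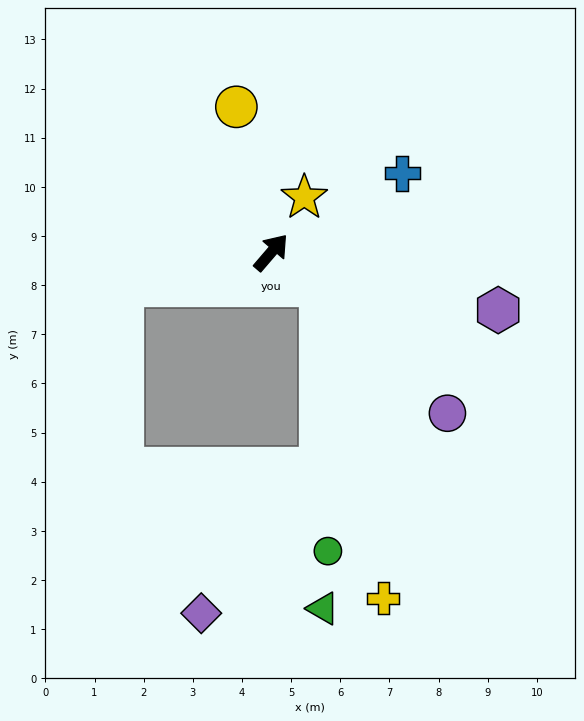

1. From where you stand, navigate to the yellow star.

turn left 10°, forward 1.3 m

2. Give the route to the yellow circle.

turn left 54°, forward 3.0 m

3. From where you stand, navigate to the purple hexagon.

turn right 64°, forward 4.8 m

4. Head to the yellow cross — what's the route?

blocked — turn right 84°, forward 1.2 m, then turn right 44°, forward 6.5 m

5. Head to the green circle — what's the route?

blocked — turn right 84°, forward 1.2 m, then turn right 54°, forward 5.4 m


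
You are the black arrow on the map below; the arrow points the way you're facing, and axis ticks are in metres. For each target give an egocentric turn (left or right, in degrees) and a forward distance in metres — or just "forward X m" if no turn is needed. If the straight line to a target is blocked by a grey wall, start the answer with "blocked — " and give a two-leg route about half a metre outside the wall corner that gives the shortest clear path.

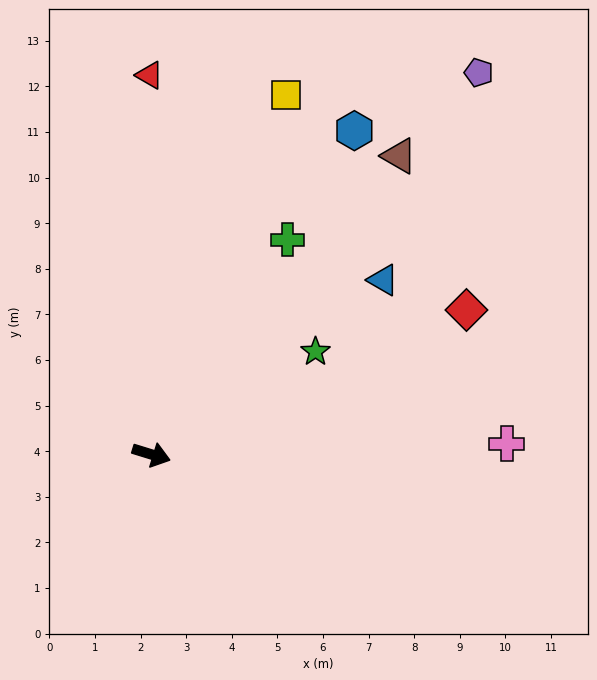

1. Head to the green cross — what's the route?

turn left 75°, forward 5.6 m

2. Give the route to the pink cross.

turn left 19°, forward 7.8 m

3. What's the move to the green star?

turn left 49°, forward 4.2 m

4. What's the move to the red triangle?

turn left 107°, forward 8.3 m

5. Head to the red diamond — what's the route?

turn left 42°, forward 7.6 m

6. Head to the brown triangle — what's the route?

turn left 67°, forward 8.5 m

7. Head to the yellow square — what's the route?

turn left 87°, forward 8.4 m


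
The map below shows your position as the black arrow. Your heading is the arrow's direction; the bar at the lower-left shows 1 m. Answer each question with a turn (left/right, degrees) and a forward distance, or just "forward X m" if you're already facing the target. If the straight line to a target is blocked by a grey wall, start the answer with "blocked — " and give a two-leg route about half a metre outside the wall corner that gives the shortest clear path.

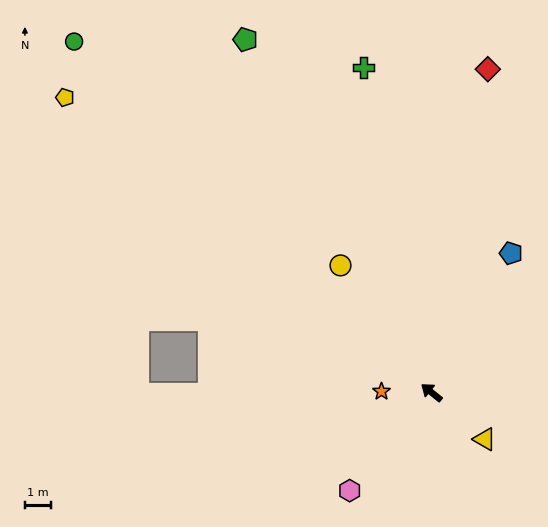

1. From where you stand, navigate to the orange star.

turn left 38°, forward 1.9 m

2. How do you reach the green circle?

turn right 6°, forward 18.9 m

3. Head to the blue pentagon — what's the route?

turn right 81°, forward 6.0 m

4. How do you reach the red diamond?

turn right 61°, forward 12.4 m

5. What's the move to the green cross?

turn right 39°, forward 12.5 m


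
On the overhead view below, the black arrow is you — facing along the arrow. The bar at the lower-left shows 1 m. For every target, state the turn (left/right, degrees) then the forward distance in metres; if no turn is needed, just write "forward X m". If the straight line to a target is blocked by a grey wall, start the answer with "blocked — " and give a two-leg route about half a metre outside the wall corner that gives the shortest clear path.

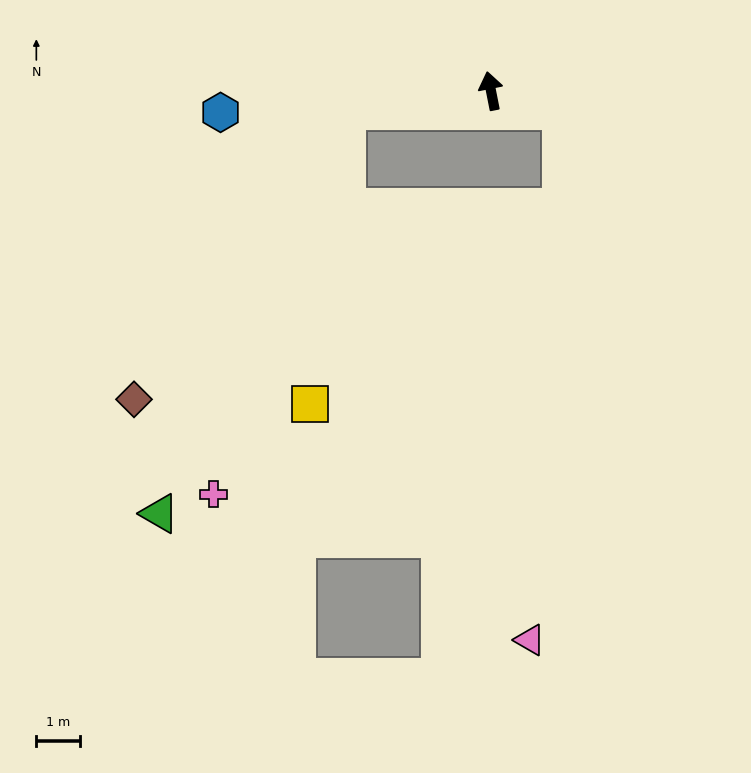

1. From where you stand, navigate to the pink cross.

blocked — turn left 87°, forward 3.3 m, then turn left 63°, forward 9.3 m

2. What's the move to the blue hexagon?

turn left 83°, forward 6.2 m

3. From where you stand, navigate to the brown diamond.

blocked — turn left 87°, forward 3.3 m, then turn left 45°, forward 8.2 m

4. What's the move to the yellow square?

blocked — turn left 87°, forward 3.3 m, then turn left 74°, forward 6.8 m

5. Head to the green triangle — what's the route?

blocked — turn left 87°, forward 3.3 m, then turn left 57°, forward 10.2 m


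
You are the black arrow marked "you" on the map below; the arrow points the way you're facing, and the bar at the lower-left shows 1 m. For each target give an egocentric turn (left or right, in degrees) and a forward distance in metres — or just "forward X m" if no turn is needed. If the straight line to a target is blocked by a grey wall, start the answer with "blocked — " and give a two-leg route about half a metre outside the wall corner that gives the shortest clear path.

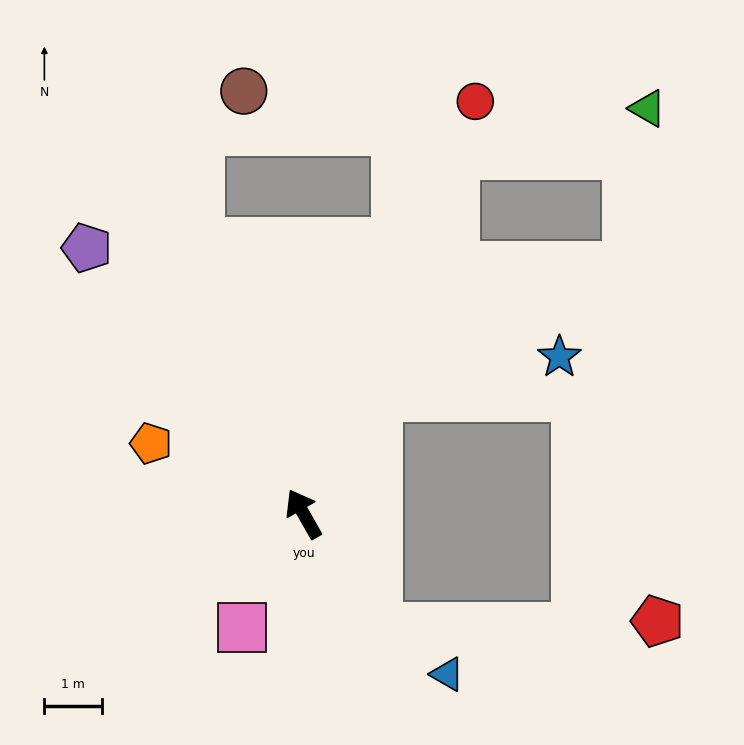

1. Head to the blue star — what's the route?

blocked — turn right 62°, forward 2.4 m, then turn right 45°, forward 3.2 m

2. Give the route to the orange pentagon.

turn left 36°, forward 2.9 m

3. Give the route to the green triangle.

blocked — turn right 53°, forward 6.8 m, then turn right 53°, forward 3.4 m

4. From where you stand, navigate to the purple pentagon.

turn left 10°, forward 6.0 m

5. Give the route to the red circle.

turn right 52°, forward 7.8 m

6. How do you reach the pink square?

turn left 122°, forward 2.3 m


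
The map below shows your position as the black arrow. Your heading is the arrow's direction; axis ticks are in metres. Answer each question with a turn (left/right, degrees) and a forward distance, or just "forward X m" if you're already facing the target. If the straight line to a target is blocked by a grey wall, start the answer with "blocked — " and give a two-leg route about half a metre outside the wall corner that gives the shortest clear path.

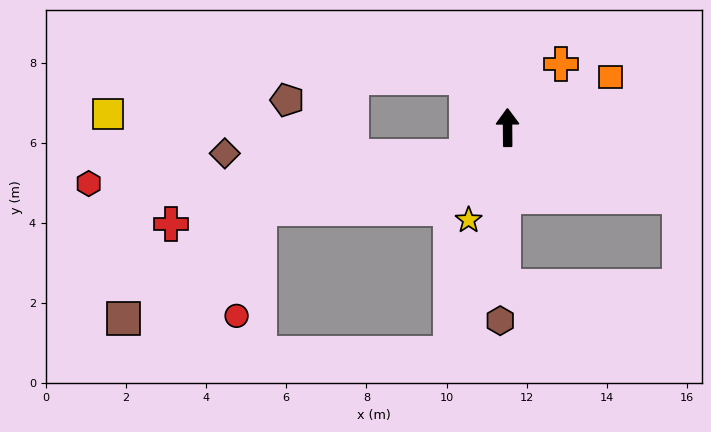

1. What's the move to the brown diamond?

blocked — turn left 124°, forward 1.3 m, then turn right 35°, forward 6.0 m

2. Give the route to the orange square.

turn right 64°, forward 2.9 m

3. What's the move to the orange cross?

turn right 41°, forward 2.1 m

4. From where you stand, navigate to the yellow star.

turn left 157°, forward 2.5 m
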